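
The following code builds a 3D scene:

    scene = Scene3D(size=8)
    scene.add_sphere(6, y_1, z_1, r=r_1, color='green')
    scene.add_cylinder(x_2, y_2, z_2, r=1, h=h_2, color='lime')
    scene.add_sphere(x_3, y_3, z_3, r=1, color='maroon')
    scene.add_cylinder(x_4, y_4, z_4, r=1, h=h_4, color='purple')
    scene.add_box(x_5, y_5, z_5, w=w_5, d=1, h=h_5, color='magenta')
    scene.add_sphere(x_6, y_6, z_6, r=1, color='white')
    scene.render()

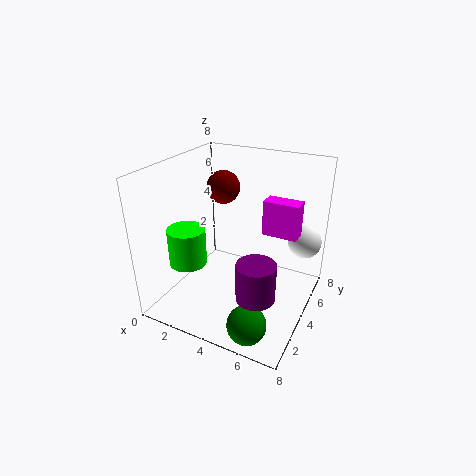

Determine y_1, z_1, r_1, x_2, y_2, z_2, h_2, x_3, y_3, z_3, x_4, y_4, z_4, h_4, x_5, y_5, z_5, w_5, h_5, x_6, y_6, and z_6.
y_1 = 1, z_1 = 1, r_1 = 1, x_2 = 2, y_2 = 2, z_2 = 3, h_2 = 2, x_3 = 2, y_3 = 6, z_3 = 6, x_4 = 6, y_4 = 2, z_4 = 2, h_4 = 2, x_5 = 5, y_5 = 5, z_5 = 4, w_5 = 2, h_5 = 2, x_6 = 7, y_6 = 7, z_6 = 3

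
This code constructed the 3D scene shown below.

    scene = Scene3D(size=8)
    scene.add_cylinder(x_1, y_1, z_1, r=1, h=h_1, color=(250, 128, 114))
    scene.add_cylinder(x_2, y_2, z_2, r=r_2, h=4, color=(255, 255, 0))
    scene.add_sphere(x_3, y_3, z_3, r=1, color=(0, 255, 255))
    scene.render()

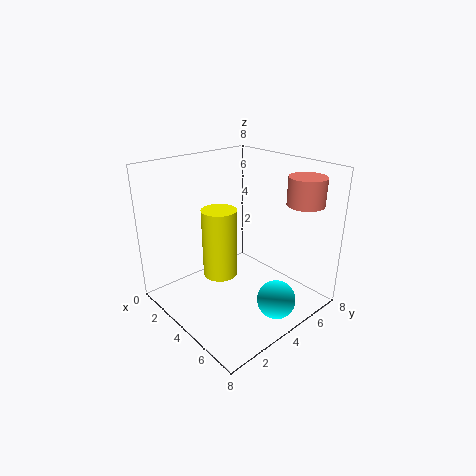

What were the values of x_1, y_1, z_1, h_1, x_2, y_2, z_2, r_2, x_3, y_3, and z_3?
x_1 = 6.5
y_1 = 6.5
z_1 = 6
h_1 = 1.5
x_2 = 3
y_2 = 3.5
z_2 = 1.5
r_2 = 1
x_3 = 7
y_3 = 4
z_3 = 1.5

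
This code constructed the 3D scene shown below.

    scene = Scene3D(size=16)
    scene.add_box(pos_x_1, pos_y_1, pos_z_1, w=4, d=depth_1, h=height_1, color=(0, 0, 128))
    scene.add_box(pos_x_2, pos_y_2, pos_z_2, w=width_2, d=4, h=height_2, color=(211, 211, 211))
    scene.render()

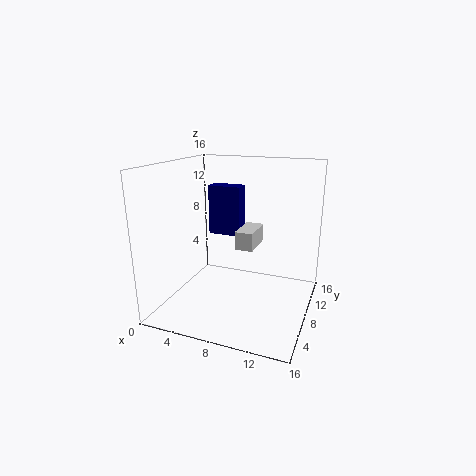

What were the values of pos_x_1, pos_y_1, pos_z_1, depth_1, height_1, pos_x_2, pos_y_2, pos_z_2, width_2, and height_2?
pos_x_1 = 3
pos_y_1 = 11
pos_z_1 = 7
depth_1 = 2
height_1 = 6
pos_x_2 = 8
pos_y_2 = 7
pos_z_2 = 7
width_2 = 2
height_2 = 2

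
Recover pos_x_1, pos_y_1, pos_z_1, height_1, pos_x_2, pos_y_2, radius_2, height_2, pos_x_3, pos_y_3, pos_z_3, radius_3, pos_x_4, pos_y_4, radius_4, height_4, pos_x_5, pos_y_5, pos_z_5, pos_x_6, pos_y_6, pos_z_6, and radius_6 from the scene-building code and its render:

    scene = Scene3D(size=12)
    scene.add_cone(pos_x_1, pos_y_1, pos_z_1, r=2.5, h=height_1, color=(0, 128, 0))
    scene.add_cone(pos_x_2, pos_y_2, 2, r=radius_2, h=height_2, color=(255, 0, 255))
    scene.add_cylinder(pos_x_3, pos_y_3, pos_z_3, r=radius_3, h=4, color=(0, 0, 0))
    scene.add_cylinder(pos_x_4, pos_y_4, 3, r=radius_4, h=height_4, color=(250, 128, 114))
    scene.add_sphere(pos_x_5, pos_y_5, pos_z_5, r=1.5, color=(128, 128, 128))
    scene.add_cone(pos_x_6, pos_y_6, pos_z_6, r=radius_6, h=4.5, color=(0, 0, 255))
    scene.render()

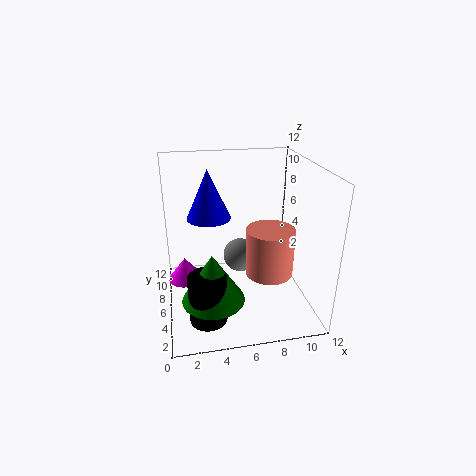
pos_x_1 = 3.5
pos_y_1 = 3.5
pos_z_1 = 2
height_1 = 4
pos_x_2 = 1.5
pos_y_2 = 7
radius_2 = 1.5
height_2 = 2
pos_x_3 = 3
pos_y_3 = 3
pos_z_3 = 0.5
radius_3 = 1.5
pos_x_4 = 8.5
pos_y_4 = 5
radius_4 = 2
height_4 = 4
pos_x_5 = 6.5
pos_y_5 = 7.5
pos_z_5 = 3.5
pos_x_6 = 4
pos_y_6 = 9.5
pos_z_6 = 6.5
radius_6 = 2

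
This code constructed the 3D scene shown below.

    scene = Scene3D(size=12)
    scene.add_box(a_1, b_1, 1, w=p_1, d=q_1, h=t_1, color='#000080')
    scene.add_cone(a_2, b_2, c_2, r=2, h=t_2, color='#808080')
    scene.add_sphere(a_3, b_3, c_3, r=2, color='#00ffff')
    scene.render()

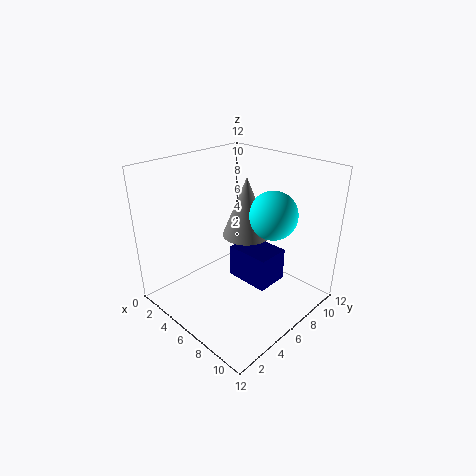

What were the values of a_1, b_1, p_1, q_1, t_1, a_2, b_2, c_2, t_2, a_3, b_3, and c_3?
a_1 = 4, b_1 = 7, p_1 = 4, q_1 = 3, t_1 = 3, a_2 = 6, b_2 = 7, c_2 = 6, t_2 = 5, a_3 = 8, b_3 = 8, c_3 = 8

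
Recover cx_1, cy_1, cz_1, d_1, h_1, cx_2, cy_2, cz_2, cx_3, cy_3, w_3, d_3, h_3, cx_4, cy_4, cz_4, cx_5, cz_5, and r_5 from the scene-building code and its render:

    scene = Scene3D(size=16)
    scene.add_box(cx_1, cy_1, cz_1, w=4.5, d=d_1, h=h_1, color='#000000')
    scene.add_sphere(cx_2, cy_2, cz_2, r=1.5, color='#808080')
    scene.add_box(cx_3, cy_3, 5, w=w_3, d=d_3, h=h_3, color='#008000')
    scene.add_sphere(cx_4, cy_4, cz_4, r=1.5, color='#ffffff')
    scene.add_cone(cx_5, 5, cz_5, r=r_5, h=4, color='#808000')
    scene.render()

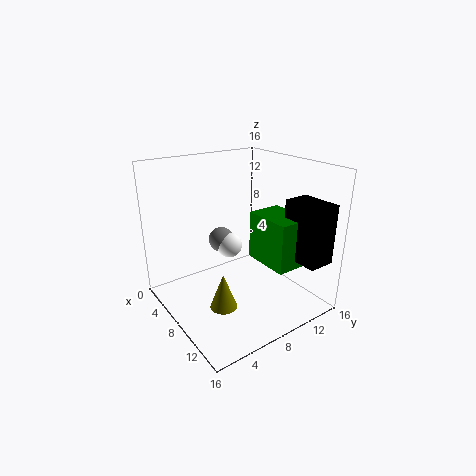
cx_1 = 11; cy_1 = 12; cz_1 = 6; d_1 = 3; h_1 = 6.5; cx_2 = 4.5; cy_2 = 8; cz_2 = 6.5; cx_3 = 7.5; cy_3 = 10; w_3 = 5.5; d_3 = 4; h_3 = 5.5; cx_4 = 5.5; cy_4 = 8.5; cz_4 = 6; cx_5 = 9.5; cz_5 = 1; r_5 = 1.5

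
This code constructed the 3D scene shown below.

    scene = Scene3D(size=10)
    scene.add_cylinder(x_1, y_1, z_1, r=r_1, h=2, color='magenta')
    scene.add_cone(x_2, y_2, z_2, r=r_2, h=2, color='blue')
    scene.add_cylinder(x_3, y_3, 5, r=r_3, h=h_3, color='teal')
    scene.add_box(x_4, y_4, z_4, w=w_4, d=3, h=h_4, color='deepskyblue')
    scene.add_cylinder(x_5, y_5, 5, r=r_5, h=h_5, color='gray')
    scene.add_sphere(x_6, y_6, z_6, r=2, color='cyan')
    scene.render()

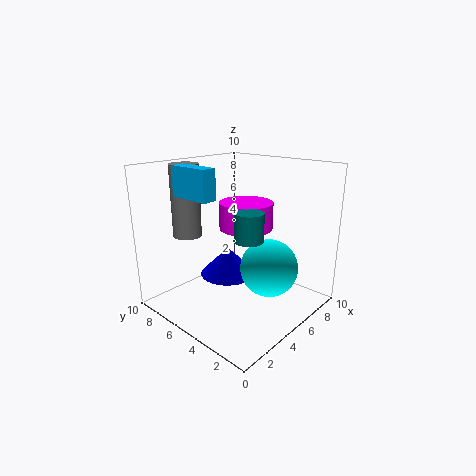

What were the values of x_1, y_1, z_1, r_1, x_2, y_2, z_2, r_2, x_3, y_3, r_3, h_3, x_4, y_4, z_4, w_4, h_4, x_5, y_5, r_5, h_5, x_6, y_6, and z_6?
x_1 = 7, y_1 = 6, z_1 = 5, r_1 = 2, x_2 = 5, y_2 = 6, z_2 = 2, r_2 = 2, x_3 = 5, y_3 = 4, r_3 = 1, h_3 = 2, x_4 = 2, y_4 = 5, z_4 = 8, w_4 = 1, h_4 = 2, x_5 = 3, y_5 = 8, r_5 = 1, h_5 = 5, x_6 = 6, y_6 = 3, z_6 = 3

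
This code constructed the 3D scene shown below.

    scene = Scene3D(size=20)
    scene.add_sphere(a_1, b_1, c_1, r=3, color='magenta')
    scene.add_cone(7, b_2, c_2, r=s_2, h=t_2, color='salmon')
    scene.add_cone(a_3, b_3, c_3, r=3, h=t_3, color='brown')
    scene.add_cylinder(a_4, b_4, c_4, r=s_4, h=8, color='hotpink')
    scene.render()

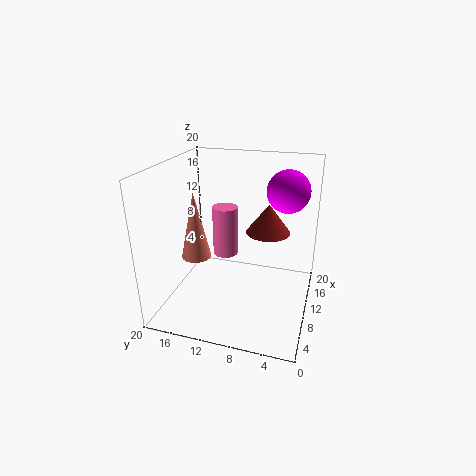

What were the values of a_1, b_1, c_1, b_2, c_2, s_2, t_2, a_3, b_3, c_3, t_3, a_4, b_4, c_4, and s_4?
a_1 = 14
b_1 = 4
c_1 = 16
b_2 = 15
c_2 = 8
s_2 = 2
t_2 = 9
a_3 = 11
b_3 = 6
c_3 = 11
t_3 = 4
a_4 = 16
b_4 = 14
c_4 = 4
s_4 = 2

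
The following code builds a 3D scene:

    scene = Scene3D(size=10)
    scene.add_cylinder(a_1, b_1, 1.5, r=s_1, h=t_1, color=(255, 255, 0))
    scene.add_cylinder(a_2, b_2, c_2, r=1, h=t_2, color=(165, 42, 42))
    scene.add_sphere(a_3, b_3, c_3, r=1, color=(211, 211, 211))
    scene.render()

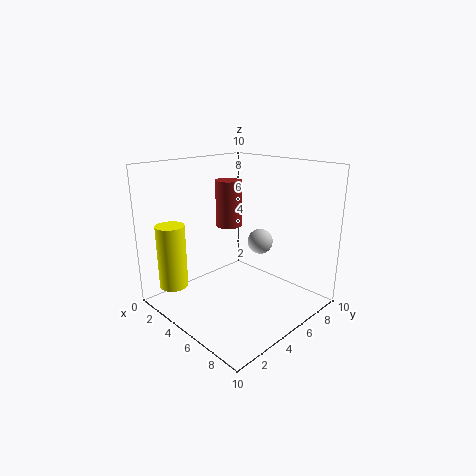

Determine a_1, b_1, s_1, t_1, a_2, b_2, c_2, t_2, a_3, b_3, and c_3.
a_1 = 2, b_1 = 1.5, s_1 = 1, t_1 = 4.5, a_2 = 2.5, b_2 = 6.5, c_2 = 5, t_2 = 3.5, a_3 = 4, b_3 = 8.5, c_3 = 3.5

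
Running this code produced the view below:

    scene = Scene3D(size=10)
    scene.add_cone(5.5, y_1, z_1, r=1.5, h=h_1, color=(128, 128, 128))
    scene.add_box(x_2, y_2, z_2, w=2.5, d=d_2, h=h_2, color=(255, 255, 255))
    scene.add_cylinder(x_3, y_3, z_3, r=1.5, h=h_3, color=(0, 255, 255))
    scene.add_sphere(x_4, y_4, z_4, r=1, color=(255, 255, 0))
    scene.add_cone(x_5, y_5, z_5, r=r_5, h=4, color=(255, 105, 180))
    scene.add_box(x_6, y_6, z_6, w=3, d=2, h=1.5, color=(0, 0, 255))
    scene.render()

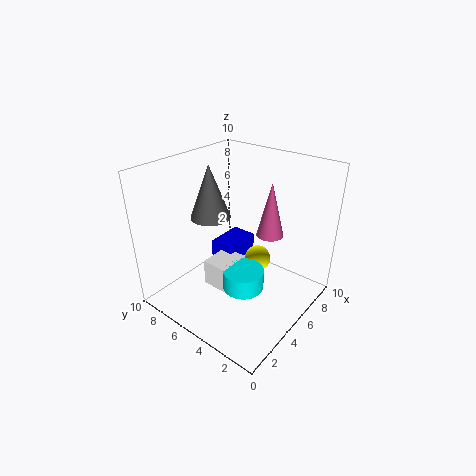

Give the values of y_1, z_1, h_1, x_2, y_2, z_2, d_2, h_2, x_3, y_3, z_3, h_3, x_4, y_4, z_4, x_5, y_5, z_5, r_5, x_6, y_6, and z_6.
y_1 = 8; z_1 = 5.5; h_1 = 4; x_2 = 4; y_2 = 5.5; z_2 = 0.5; d_2 = 2; h_2 = 2; x_3 = 5; y_3 = 4.5; z_3 = 1; h_3 = 1.5; x_4 = 7.5; y_4 = 5; z_4 = 2; x_5 = 7.5; y_5 = 4; z_5 = 4.5; r_5 = 1; x_6 = 6; y_6 = 6.5; z_6 = 1.5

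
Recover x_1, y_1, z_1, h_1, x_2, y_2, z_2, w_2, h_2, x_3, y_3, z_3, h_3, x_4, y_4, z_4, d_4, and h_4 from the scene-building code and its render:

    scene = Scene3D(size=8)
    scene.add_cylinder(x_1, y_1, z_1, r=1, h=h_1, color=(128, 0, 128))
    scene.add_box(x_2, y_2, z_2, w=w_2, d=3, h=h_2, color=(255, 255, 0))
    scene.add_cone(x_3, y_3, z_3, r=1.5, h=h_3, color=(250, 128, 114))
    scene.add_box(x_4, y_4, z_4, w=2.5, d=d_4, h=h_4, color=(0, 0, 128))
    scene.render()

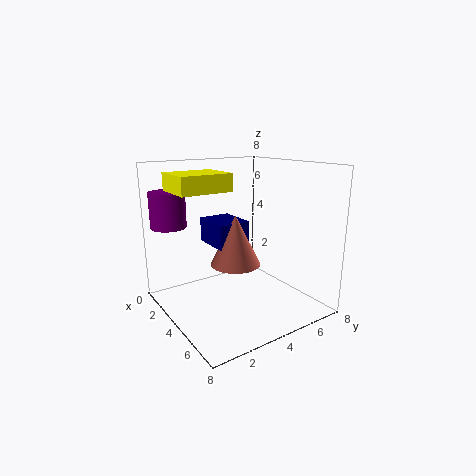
x_1 = 1.5; y_1 = 1; z_1 = 4.5; h_1 = 2; x_2 = 1; y_2 = 1; z_2 = 6.5; w_2 = 2.5; h_2 = 1; x_3 = 3; y_3 = 4.5; z_3 = 2; h_3 = 3; x_4 = 0.5; y_4 = 3.5; z_4 = 3; d_4 = 2; h_4 = 1.5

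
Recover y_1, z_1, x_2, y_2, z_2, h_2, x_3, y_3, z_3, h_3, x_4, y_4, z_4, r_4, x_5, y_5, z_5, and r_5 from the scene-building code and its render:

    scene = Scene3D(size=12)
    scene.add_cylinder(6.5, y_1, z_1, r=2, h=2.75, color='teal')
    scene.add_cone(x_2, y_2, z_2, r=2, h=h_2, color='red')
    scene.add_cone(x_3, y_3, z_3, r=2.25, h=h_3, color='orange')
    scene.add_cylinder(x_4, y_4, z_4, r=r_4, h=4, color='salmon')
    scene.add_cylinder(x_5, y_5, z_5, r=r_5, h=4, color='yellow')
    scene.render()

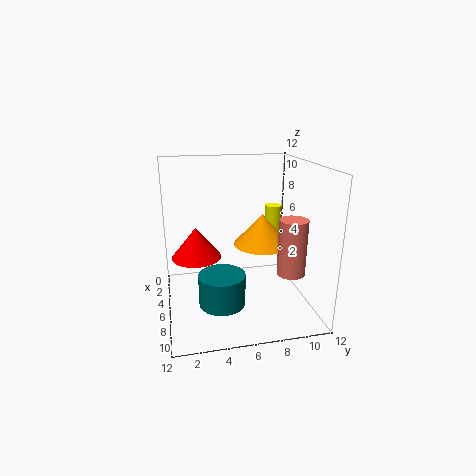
y_1 = 4.5; z_1 = 0.25; x_2 = 6.25; y_2 = 2.5; z_2 = 4.75; h_2 = 2.5; x_3 = 7; y_3 = 7.75; z_3 = 5.75; h_3 = 2.5; x_4 = 11; y_4 = 8.75; z_4 = 5; r_4 = 1; x_5 = 3.75; y_5 = 9.75; z_5 = 4; r_5 = 0.75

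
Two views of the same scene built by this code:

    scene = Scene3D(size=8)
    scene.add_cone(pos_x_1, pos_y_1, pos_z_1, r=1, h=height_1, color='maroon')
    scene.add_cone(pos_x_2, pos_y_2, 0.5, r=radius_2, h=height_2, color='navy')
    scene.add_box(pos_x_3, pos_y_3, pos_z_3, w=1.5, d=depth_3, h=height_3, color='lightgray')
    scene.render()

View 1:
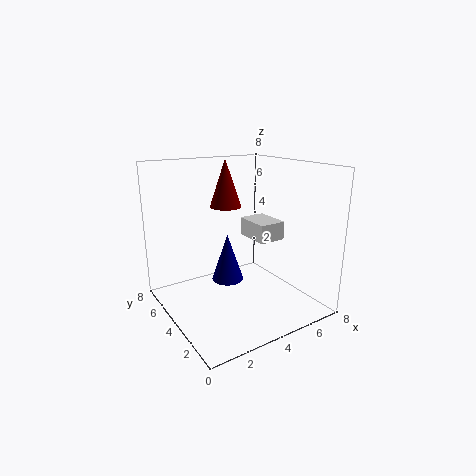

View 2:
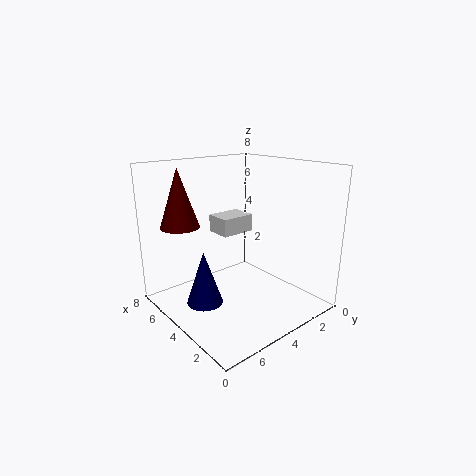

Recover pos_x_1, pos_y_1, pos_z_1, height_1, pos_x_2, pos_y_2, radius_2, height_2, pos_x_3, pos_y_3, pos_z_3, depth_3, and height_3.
pos_x_1 = 5; pos_y_1 = 7; pos_z_1 = 5; height_1 = 3; pos_x_2 = 4.5; pos_y_2 = 6; radius_2 = 1; height_2 = 3; pos_x_3 = 4.5; pos_y_3 = 2.5; pos_z_3 = 4; depth_3 = 2; height_3 = 1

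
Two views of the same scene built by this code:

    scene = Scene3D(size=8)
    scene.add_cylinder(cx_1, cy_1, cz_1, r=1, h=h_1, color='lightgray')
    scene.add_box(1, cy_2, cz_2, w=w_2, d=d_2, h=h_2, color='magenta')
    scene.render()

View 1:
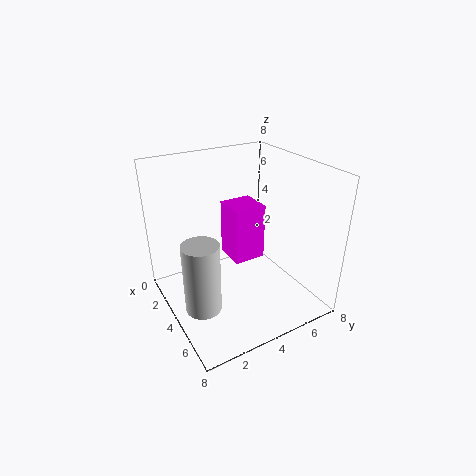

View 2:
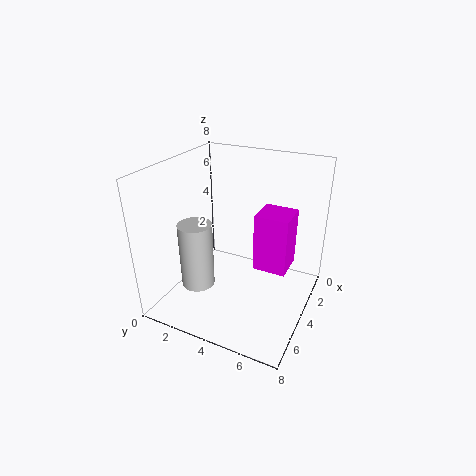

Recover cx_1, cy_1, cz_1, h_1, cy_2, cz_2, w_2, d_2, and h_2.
cx_1 = 4.5; cy_1 = 1.5; cz_1 = 0.5; h_1 = 4; cy_2 = 4.5; cz_2 = 1.5; w_2 = 2; d_2 = 2; h_2 = 3.5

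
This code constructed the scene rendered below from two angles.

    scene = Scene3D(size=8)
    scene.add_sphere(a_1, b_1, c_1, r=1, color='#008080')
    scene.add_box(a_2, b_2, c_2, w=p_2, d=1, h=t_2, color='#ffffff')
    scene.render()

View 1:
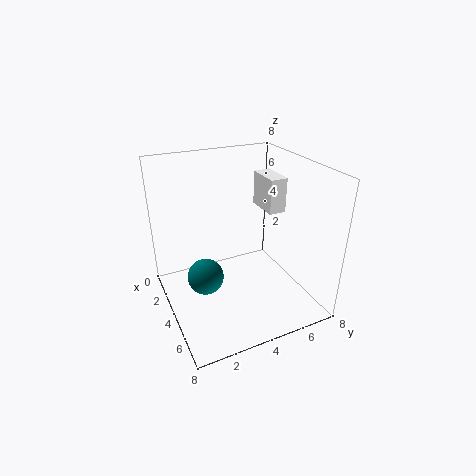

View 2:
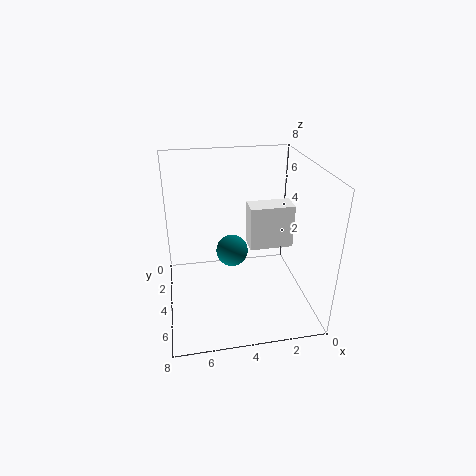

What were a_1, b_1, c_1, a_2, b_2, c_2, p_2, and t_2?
a_1 = 4
b_1 = 2
c_1 = 2
a_2 = 2
b_2 = 6
c_2 = 5
p_2 = 2
t_2 = 2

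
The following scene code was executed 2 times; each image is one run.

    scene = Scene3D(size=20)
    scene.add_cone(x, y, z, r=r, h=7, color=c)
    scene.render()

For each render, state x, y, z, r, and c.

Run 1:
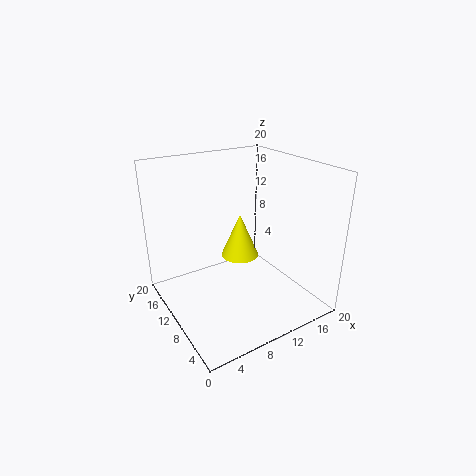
x = 13.5, y = 15, z = 4, r = 3, c = 'yellow'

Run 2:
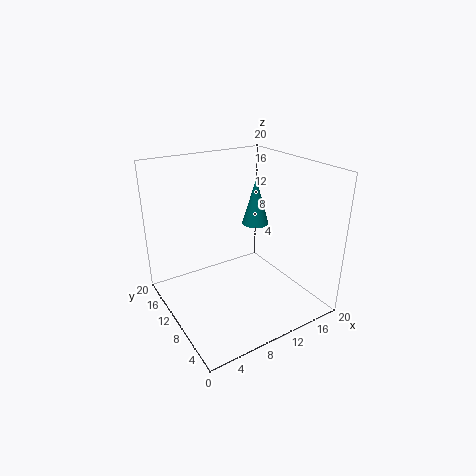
x = 15, y = 13, z = 10, r = 2, c = 'teal'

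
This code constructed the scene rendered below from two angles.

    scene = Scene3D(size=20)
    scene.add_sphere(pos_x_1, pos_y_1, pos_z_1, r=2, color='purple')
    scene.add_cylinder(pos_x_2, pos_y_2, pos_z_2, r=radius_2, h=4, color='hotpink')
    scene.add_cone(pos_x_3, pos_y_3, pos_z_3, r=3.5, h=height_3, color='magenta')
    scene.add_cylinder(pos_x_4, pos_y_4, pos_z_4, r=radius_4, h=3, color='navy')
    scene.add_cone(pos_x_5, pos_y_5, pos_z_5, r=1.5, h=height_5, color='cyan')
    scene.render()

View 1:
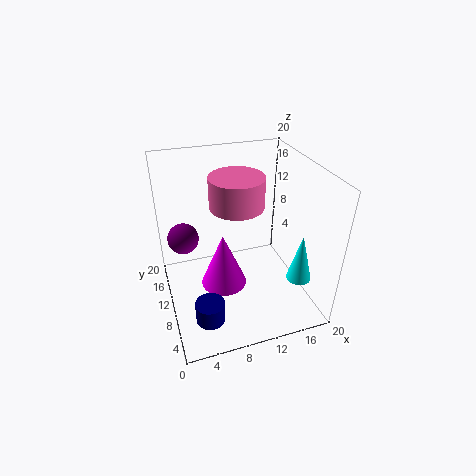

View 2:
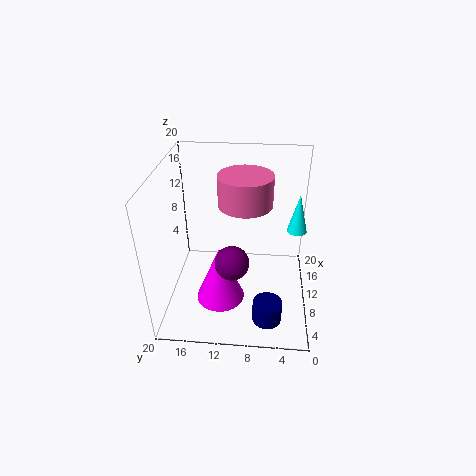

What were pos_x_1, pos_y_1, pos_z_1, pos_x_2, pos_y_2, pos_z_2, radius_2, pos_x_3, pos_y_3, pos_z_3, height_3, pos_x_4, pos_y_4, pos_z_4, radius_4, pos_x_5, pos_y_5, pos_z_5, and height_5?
pos_x_1 = 2.5
pos_y_1 = 10
pos_z_1 = 11.5
pos_x_2 = 9.5
pos_y_2 = 9
pos_z_2 = 15.5
radius_2 = 3.5
pos_x_3 = 8.5
pos_y_3 = 12.5
pos_z_3 = 0.5
height_3 = 8.5
pos_x_4 = 4.5
pos_y_4 = 5.5
pos_z_4 = 0.5
radius_4 = 2
pos_x_5 = 15
pos_y_5 = 1.5
pos_z_5 = 8.5
height_5 = 6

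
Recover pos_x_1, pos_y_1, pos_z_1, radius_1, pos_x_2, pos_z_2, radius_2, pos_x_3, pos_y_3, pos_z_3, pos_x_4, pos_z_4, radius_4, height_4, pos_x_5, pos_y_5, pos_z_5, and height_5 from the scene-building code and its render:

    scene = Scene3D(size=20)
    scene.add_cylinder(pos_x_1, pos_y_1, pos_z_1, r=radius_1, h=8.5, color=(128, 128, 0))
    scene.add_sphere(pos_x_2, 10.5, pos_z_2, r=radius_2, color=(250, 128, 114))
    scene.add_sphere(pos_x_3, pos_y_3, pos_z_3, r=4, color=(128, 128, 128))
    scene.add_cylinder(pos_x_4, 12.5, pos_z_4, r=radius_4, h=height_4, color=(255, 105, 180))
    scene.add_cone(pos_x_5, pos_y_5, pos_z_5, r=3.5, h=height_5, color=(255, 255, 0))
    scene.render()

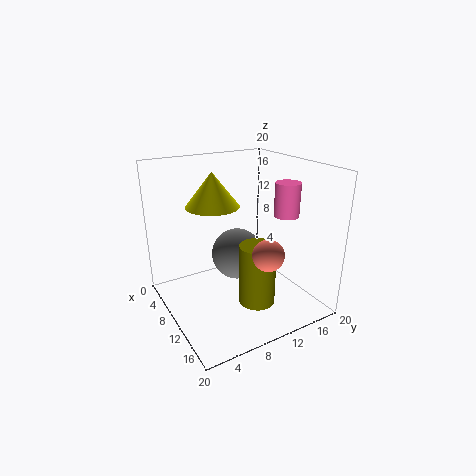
pos_x_1 = 13.5; pos_y_1 = 11; pos_z_1 = 1.5; radius_1 = 2.5; pos_x_2 = 16.5; pos_z_2 = 10; radius_2 = 2; pos_x_3 = 5.5; pos_y_3 = 12.5; pos_z_3 = 5; pos_x_4 = 17; pos_z_4 = 15; radius_4 = 1.5; height_4 = 4; pos_x_5 = 9.5; pos_y_5 = 6.5; pos_z_5 = 15; height_5 = 4.5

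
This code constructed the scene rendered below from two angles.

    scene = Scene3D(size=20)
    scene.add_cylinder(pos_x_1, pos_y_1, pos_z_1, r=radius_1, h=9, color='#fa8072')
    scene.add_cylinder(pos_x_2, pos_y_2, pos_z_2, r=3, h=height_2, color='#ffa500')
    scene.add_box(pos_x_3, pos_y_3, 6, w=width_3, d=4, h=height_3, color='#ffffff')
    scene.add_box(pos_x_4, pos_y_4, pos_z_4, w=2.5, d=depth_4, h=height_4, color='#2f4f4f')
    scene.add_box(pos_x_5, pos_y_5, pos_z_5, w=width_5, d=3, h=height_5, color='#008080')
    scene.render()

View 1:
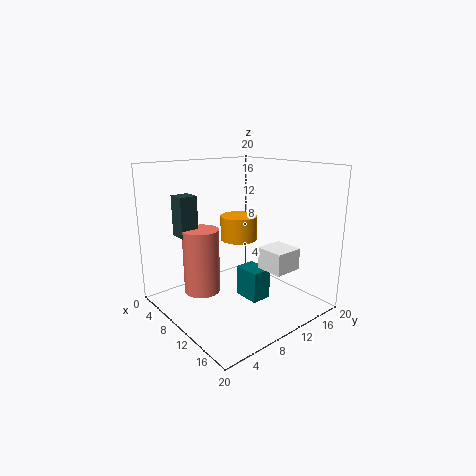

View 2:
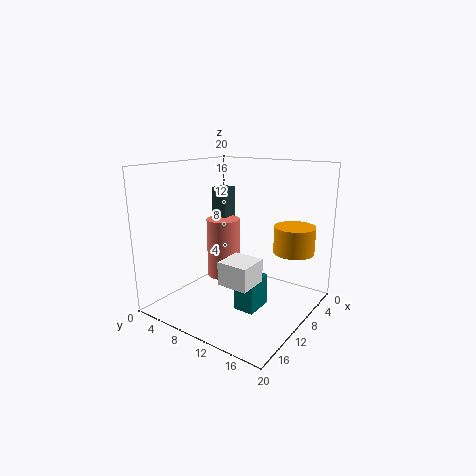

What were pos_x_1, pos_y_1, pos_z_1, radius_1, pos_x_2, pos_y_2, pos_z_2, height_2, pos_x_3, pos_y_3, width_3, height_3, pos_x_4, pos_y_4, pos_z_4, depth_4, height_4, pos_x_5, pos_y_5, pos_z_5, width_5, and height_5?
pos_x_1 = 7.5
pos_y_1 = 5.5
pos_z_1 = 2.5
radius_1 = 2.5
pos_x_2 = 3.5
pos_y_2 = 15.5
pos_z_2 = 7
height_2 = 4
pos_x_3 = 12.5
pos_y_3 = 11.5
width_3 = 4
height_3 = 3
pos_x_4 = 4.5
pos_y_4 = 3
pos_z_4 = 10.5
depth_4 = 2.5
height_4 = 5.5
pos_x_5 = 8.5
pos_y_5 = 11
pos_z_5 = 0.5
width_5 = 4
height_5 = 4.5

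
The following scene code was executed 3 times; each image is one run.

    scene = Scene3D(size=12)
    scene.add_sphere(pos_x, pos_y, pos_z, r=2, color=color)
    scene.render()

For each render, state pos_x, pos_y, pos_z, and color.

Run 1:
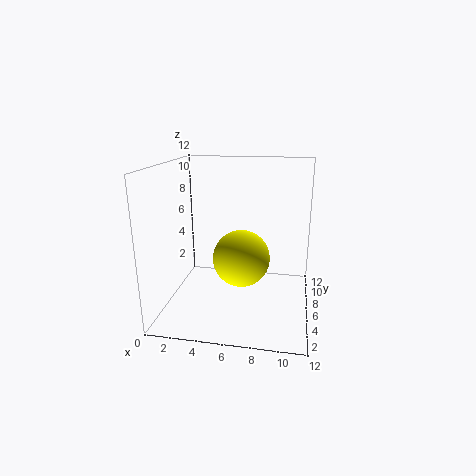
pos_x = 7, pos_y = 2, pos_z = 6, color = 'yellow'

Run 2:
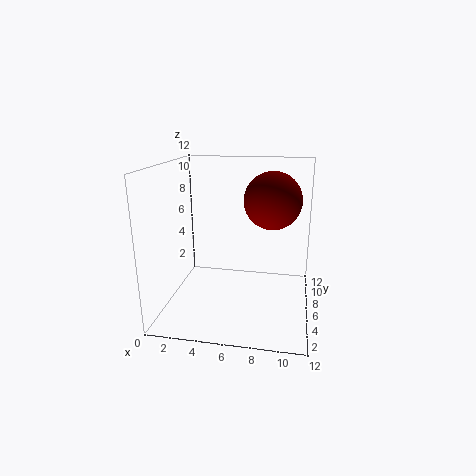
pos_x = 9, pos_y = 3, pos_z = 10, color = 'maroon'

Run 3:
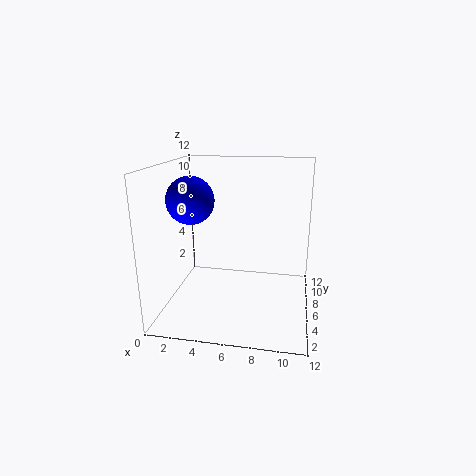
pos_x = 2, pos_y = 6, pos_z = 9, color = 'blue'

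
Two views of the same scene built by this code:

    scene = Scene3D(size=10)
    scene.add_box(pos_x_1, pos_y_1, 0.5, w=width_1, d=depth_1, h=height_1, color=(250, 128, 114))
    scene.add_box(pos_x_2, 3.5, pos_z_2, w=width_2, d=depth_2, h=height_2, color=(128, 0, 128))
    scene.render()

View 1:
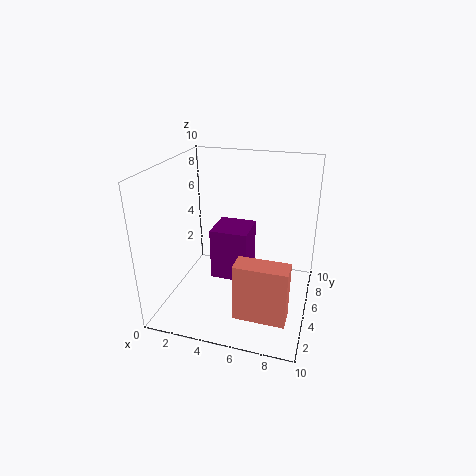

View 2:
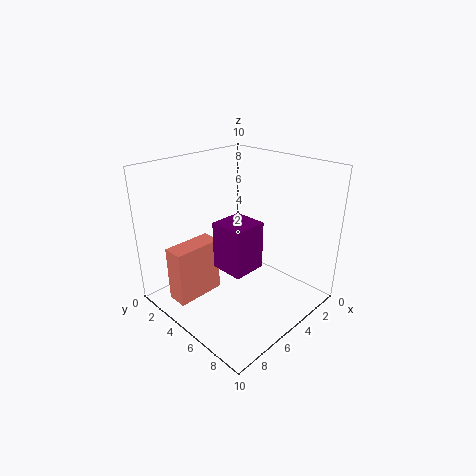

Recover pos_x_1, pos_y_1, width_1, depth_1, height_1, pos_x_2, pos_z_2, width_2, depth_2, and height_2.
pos_x_1 = 5.5; pos_y_1 = 2; width_1 = 3.5; depth_1 = 1.5; height_1 = 4; pos_x_2 = 3.5; pos_z_2 = 2.5; width_2 = 2.5; depth_2 = 2.5; height_2 = 3.5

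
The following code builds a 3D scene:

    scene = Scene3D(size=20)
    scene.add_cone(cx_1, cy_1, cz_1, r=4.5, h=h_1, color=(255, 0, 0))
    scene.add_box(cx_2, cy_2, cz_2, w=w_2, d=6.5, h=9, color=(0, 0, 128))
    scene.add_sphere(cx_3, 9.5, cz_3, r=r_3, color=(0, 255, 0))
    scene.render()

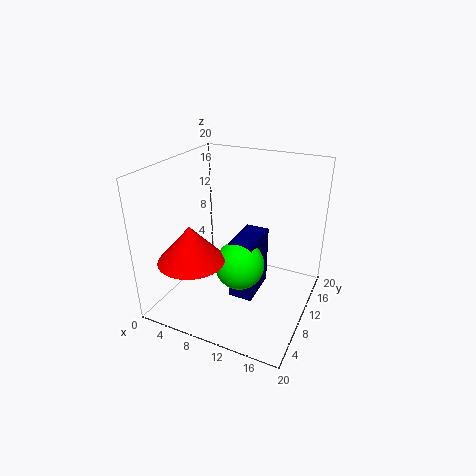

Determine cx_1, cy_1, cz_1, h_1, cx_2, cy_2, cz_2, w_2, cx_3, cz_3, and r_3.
cx_1 = 5.5
cy_1 = 5
cz_1 = 8
h_1 = 5
cx_2 = 9
cy_2 = 9
cz_2 = 0.5
w_2 = 3.5
cx_3 = 10.5
cz_3 = 6
r_3 = 3.5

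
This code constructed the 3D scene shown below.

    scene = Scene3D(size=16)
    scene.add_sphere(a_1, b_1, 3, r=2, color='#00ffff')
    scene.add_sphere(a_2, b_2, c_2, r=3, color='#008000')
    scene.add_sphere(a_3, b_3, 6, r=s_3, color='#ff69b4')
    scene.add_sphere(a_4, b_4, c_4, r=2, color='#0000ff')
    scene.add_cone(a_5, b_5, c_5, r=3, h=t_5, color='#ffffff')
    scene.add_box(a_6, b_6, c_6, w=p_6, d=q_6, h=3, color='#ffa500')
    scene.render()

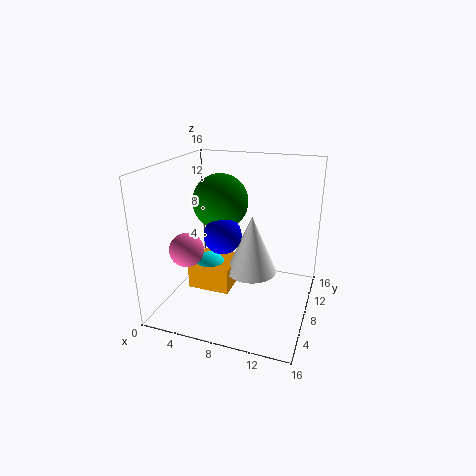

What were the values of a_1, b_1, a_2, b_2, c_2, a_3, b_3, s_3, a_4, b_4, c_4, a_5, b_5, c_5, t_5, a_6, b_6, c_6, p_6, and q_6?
a_1 = 4; b_1 = 9; a_2 = 6; b_2 = 8; c_2 = 12; a_3 = 2; b_3 = 7; s_3 = 2; a_4 = 7; b_4 = 6; c_4 = 9; a_5 = 9; b_5 = 10; c_5 = 3; t_5 = 7; a_6 = 2; b_6 = 7; c_6 = 1; p_6 = 5; q_6 = 5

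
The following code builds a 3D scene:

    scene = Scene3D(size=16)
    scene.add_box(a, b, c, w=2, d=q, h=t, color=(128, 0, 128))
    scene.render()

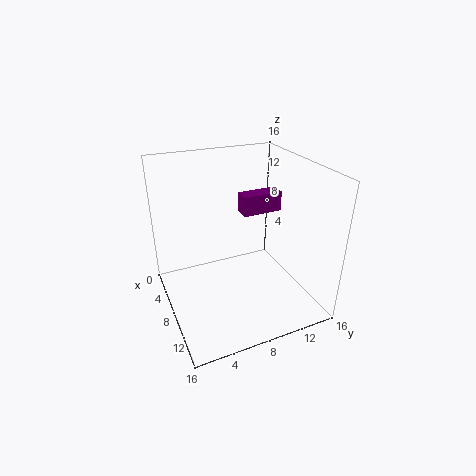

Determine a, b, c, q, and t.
a = 2.5; b = 10.5; c = 8.5; q = 5; t = 2.5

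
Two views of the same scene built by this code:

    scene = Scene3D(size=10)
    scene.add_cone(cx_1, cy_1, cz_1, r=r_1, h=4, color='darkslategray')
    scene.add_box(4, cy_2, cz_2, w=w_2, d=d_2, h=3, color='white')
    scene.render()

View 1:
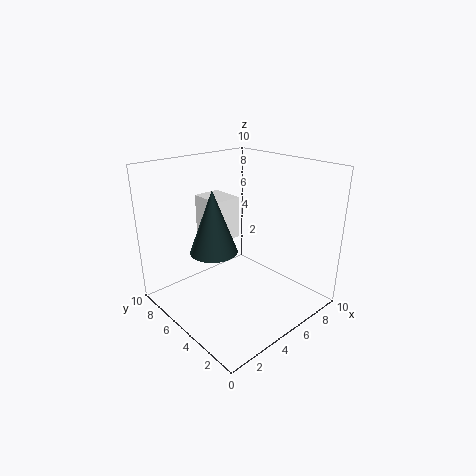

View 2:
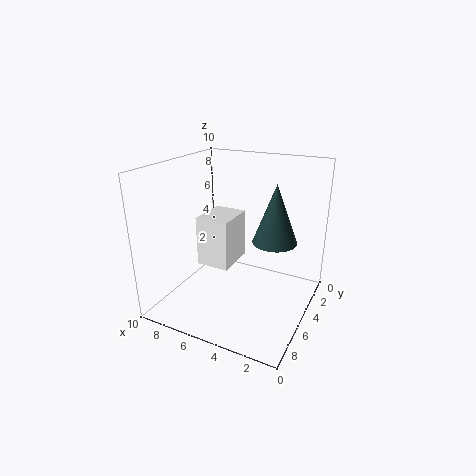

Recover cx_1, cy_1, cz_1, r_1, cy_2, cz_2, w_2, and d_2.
cx_1 = 2.5
cy_1 = 4.5
cz_1 = 5
r_1 = 1.5
cy_2 = 6
cz_2 = 4.5
w_2 = 2
d_2 = 2.5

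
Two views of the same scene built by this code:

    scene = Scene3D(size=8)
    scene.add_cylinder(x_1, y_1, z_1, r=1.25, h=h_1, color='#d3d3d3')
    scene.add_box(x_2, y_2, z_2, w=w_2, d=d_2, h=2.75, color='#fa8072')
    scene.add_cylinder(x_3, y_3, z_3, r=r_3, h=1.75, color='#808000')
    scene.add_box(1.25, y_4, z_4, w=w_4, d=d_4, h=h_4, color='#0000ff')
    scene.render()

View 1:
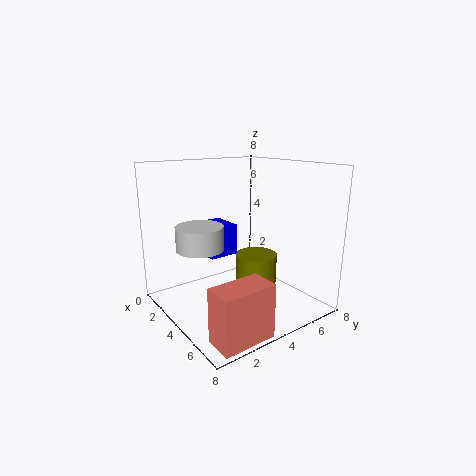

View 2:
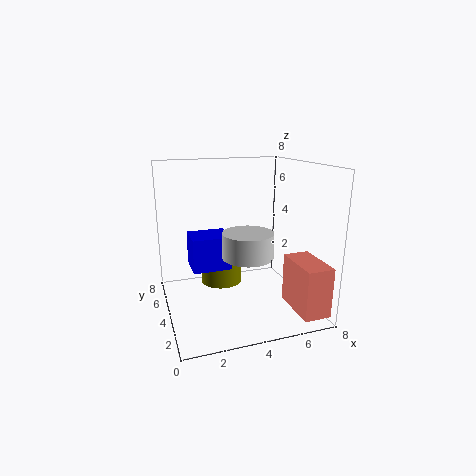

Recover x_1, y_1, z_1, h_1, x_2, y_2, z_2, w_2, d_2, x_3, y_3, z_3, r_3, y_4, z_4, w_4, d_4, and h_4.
x_1 = 3.75
y_1 = 1.75
z_1 = 3.75
h_1 = 1.25
x_2 = 6.5
y_2 = 0.5
z_2 = 0.25
w_2 = 1.5
d_2 = 2.75
x_3 = 3.5
y_3 = 5.75
z_3 = 0.75
r_3 = 1.25
y_4 = 2.75
z_4 = 2.75
w_4 = 2
d_4 = 1.75
h_4 = 1.75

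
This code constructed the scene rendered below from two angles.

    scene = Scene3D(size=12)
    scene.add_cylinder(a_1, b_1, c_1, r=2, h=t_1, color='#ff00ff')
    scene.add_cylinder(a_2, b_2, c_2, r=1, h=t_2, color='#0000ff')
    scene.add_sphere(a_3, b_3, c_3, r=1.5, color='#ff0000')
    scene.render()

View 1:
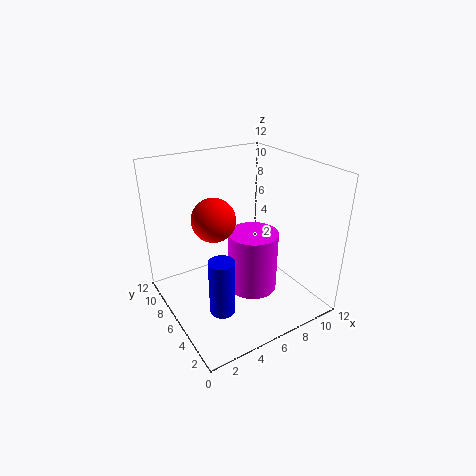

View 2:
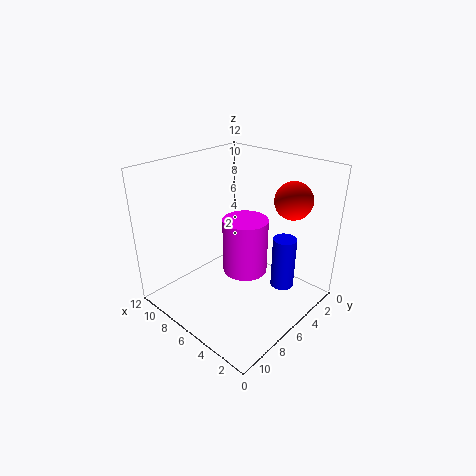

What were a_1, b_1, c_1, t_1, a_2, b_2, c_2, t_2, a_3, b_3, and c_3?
a_1 = 6.5; b_1 = 4.5; c_1 = 2; t_1 = 5; a_2 = 3; b_2 = 3.5; c_2 = 1.5; t_2 = 4.5; a_3 = 2.5; b_3 = 3.5; c_3 = 9.5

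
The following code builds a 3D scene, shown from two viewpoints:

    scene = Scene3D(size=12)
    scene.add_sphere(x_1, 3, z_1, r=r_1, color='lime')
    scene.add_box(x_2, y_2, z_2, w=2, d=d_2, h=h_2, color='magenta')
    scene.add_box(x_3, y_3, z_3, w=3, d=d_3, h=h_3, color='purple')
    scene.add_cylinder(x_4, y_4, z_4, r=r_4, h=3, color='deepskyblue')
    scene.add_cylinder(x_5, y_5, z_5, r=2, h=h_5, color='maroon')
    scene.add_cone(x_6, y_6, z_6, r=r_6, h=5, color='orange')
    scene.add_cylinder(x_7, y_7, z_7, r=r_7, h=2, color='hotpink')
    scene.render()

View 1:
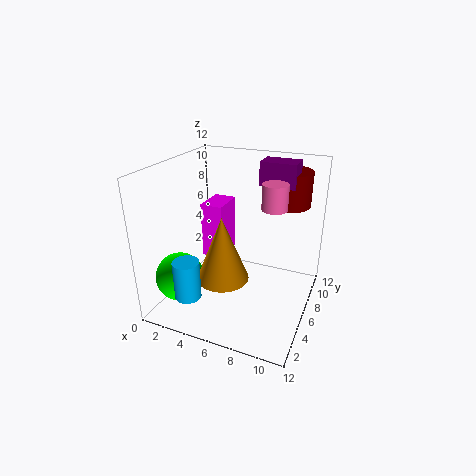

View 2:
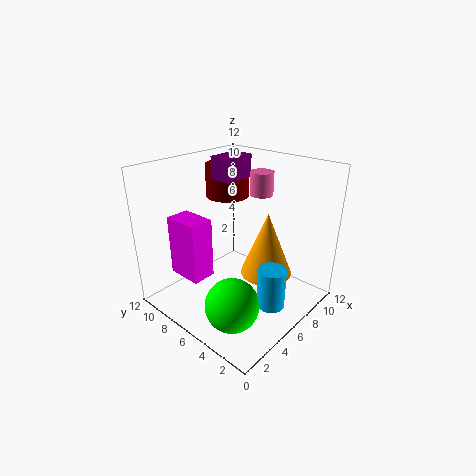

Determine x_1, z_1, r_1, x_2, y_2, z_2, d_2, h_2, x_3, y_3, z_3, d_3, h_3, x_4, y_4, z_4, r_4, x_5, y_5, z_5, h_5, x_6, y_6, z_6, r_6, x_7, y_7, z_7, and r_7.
x_1 = 2
z_1 = 3
r_1 = 2
x_2 = 2
y_2 = 7
z_2 = 3
d_2 = 3
h_2 = 5
x_3 = 7
y_3 = 8
z_3 = 10
d_3 = 2
h_3 = 2
x_4 = 4
y_4 = 1
z_4 = 3
r_4 = 1
x_5 = 9
y_5 = 10
z_5 = 8
h_5 = 3
x_6 = 6
y_6 = 3
z_6 = 4
r_6 = 2
x_7 = 9
y_7 = 6
z_7 = 9
r_7 = 1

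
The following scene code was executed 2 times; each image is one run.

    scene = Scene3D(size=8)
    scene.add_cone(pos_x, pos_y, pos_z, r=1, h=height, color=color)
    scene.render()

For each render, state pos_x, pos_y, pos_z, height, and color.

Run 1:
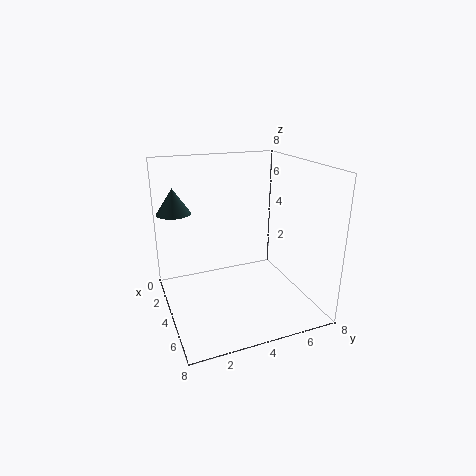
pos_x = 1.5, pos_y = 1, pos_z = 5, height = 1.5, color = 'darkslategray'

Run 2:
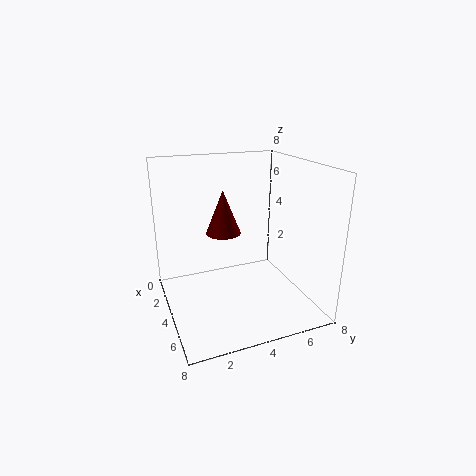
pos_x = 3, pos_y = 3.5, pos_z = 4, height = 2.5, color = 'maroon'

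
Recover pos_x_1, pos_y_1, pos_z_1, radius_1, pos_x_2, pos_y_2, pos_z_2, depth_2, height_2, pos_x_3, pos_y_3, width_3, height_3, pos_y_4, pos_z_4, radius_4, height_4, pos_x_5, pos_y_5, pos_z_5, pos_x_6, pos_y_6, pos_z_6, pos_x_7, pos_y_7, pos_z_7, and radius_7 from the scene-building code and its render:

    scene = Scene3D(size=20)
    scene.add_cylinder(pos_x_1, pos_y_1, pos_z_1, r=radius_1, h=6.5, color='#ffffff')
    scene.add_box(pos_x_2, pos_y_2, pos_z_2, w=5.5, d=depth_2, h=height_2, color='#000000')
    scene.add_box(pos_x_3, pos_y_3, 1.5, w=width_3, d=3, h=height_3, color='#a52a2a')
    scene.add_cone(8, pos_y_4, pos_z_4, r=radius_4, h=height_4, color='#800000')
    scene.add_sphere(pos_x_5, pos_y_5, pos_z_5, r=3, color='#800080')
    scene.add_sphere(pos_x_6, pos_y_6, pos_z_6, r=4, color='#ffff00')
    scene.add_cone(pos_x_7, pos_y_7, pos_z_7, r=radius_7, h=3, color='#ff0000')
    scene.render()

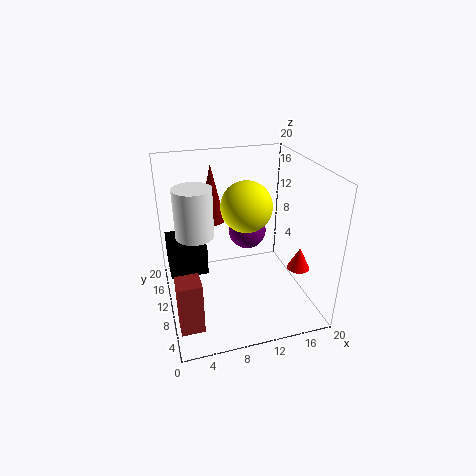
pos_x_1 = 4; pos_y_1 = 9.5; pos_z_1 = 11.5; radius_1 = 2.5; pos_x_2 = 0.5; pos_y_2 = 12; pos_z_2 = 3.5; depth_2 = 6.5; height_2 = 4.5; pos_x_3 = 0.5; pos_y_3 = 2.5; width_3 = 3; height_3 = 7; pos_y_4 = 17.5; pos_z_4 = 9.5; radius_4 = 2; height_4 = 9; pos_x_5 = 13.5; pos_y_5 = 16.5; pos_z_5 = 7.5; pos_x_6 = 13; pos_y_6 = 15.5; pos_z_6 = 12; pos_x_7 = 17; pos_y_7 = 5; pos_z_7 = 7; radius_7 = 1.5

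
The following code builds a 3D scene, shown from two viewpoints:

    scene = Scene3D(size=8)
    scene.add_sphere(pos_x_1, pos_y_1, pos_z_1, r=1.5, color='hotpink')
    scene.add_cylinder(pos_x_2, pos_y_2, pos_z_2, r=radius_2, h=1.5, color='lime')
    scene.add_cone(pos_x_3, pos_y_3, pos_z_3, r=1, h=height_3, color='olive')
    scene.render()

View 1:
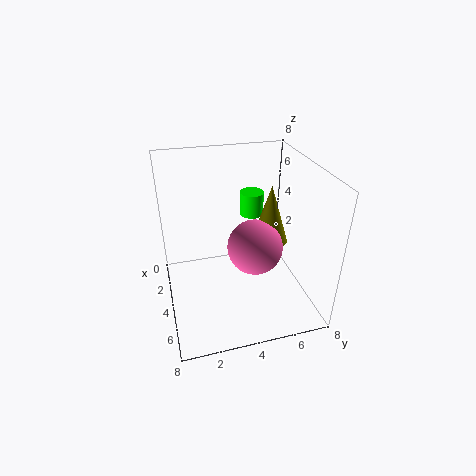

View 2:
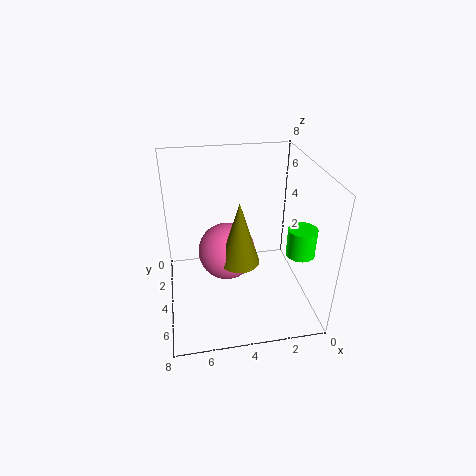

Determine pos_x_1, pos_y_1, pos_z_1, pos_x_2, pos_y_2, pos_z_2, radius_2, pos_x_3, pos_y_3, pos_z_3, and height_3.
pos_x_1 = 4.75, pos_y_1 = 4.75, pos_z_1 = 3.75, pos_x_2 = 1, pos_y_2 = 5.75, pos_z_2 = 3.75, radius_2 = 0.75, pos_x_3 = 4.25, pos_y_3 = 5.75, pos_z_3 = 3.75, height_3 = 3.25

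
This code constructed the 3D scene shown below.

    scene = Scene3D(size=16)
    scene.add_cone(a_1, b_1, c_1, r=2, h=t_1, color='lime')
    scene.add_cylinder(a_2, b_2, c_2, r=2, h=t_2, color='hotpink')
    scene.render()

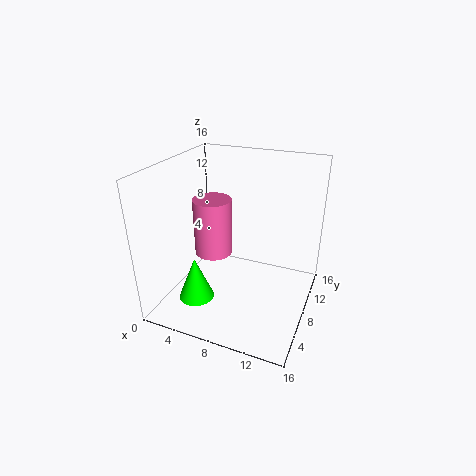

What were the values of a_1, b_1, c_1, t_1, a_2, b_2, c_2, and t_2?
a_1 = 4, b_1 = 5, c_1 = 1, t_1 = 5, a_2 = 6, b_2 = 6, c_2 = 7, t_2 = 6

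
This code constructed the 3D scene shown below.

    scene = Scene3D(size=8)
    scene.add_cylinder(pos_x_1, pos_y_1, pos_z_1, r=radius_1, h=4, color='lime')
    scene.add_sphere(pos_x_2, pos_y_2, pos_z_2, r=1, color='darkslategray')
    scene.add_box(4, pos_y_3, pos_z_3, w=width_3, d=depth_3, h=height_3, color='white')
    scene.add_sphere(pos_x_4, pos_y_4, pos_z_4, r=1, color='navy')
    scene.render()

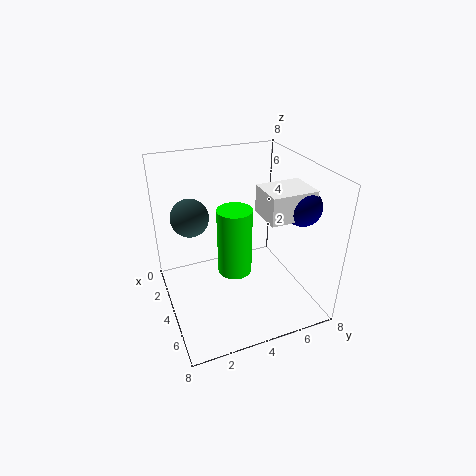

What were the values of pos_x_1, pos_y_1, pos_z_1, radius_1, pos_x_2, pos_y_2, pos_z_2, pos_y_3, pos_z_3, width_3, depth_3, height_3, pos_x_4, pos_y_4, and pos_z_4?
pos_x_1 = 3.5, pos_y_1 = 4, pos_z_1 = 1.5, radius_1 = 1, pos_x_2 = 3.5, pos_y_2 = 1.5, pos_z_2 = 5.5, pos_y_3 = 5, pos_z_3 = 5.5, width_3 = 2, depth_3 = 2.5, height_3 = 1.5, pos_x_4 = 5.5, pos_y_4 = 7, pos_z_4 = 6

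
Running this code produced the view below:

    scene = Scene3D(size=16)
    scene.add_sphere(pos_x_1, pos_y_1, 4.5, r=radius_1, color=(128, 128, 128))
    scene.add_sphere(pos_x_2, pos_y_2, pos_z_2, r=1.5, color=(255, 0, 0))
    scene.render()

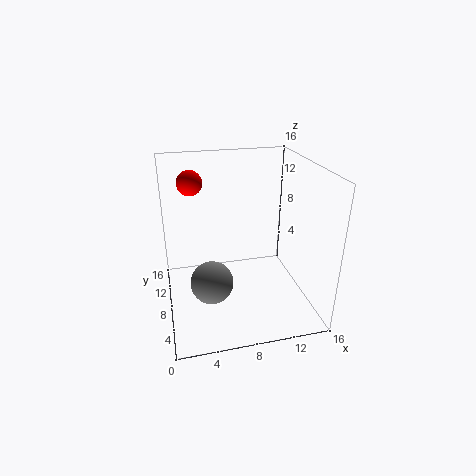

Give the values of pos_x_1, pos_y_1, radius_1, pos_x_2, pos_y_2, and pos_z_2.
pos_x_1 = 4.5; pos_y_1 = 5.25; radius_1 = 2.25; pos_x_2 = 3.5; pos_y_2 = 13.25; pos_z_2 = 13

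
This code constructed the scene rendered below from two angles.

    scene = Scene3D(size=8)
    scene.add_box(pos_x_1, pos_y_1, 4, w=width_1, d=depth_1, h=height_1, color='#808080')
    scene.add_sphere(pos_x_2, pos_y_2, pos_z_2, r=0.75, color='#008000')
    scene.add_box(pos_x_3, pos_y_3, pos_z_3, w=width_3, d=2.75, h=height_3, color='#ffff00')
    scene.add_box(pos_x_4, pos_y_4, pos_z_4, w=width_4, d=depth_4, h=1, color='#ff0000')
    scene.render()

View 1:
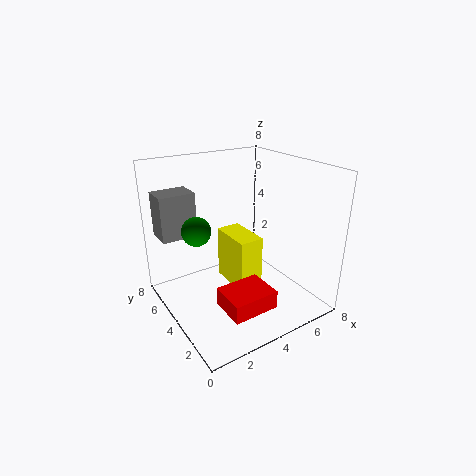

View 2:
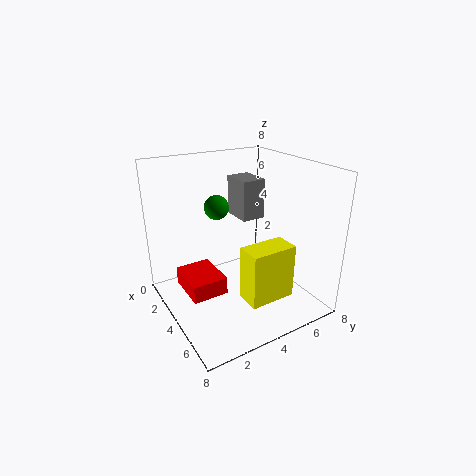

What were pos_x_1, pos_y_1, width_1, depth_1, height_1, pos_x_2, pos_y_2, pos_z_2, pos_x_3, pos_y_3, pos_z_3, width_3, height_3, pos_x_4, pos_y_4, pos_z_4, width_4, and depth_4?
pos_x_1 = 0.25
pos_y_1 = 5.5
width_1 = 2
depth_1 = 1.5
height_1 = 2.5
pos_x_2 = 1.5
pos_y_2 = 4
pos_z_2 = 5
pos_x_3 = 4.25
pos_y_3 = 4
pos_z_3 = 0.25
width_3 = 1.5
height_3 = 3.25
pos_x_4 = 2
pos_y_4 = 1
pos_z_4 = 1
width_4 = 2.5
depth_4 = 2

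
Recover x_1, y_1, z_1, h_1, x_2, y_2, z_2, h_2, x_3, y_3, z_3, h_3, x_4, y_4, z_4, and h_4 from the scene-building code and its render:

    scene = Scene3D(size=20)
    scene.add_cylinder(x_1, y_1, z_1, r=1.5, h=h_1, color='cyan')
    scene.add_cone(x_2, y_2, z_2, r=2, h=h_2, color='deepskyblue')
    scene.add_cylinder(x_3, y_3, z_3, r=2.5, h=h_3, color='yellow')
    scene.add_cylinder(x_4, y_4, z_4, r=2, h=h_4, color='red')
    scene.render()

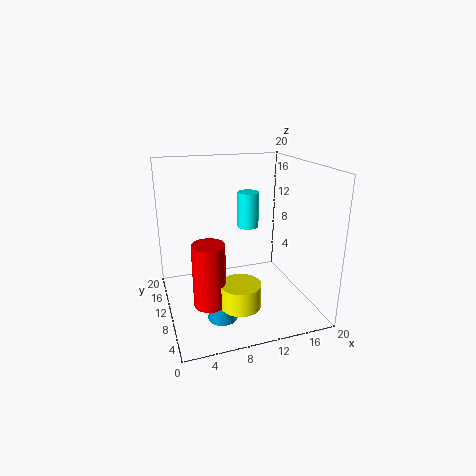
x_1 = 12; y_1 = 11.5; z_1 = 11; h_1 = 5; x_2 = 6.5; y_2 = 6; z_2 = 0.5; h_2 = 6.5; x_3 = 8; y_3 = 3; z_3 = 4; h_3 = 3; x_4 = 4.5; y_4 = 4.5; z_4 = 4; h_4 = 8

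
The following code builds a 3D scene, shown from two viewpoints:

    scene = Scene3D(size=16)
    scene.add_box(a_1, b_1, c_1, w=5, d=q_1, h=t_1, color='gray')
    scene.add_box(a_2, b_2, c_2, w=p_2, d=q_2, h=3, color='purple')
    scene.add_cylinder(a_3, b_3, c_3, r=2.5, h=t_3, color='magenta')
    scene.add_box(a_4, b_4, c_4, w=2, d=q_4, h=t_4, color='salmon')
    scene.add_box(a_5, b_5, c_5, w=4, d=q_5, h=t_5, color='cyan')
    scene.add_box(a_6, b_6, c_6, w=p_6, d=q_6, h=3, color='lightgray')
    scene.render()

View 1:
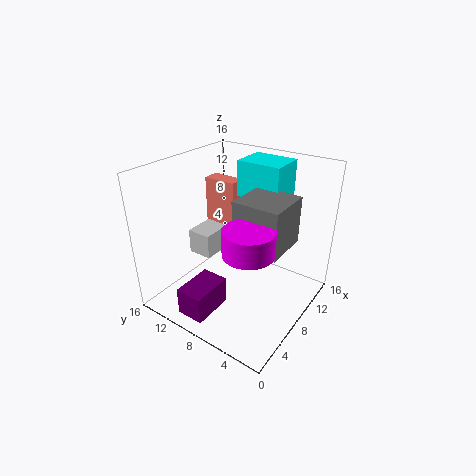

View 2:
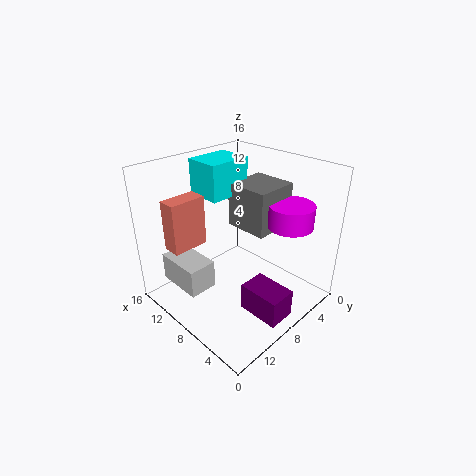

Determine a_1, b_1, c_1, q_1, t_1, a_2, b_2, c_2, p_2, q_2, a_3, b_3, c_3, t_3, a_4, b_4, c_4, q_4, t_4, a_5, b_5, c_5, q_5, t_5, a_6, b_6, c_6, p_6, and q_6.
a_1 = 5.5
b_1 = 2
c_1 = 8.5
q_1 = 5
t_1 = 5
a_2 = 0.5
b_2 = 7.5
c_2 = 1.5
p_2 = 4.5
q_2 = 3
a_3 = 4
b_3 = 4
c_3 = 9.5
t_3 = 2.5
a_4 = 10.5
b_4 = 10.5
c_4 = 7.5
q_4 = 4
t_4 = 5.5
a_5 = 10
b_5 = 4.5
c_5 = 12
q_5 = 5
t_5 = 4
a_6 = 7.5
b_6 = 12
c_6 = 4
p_6 = 5
q_6 = 3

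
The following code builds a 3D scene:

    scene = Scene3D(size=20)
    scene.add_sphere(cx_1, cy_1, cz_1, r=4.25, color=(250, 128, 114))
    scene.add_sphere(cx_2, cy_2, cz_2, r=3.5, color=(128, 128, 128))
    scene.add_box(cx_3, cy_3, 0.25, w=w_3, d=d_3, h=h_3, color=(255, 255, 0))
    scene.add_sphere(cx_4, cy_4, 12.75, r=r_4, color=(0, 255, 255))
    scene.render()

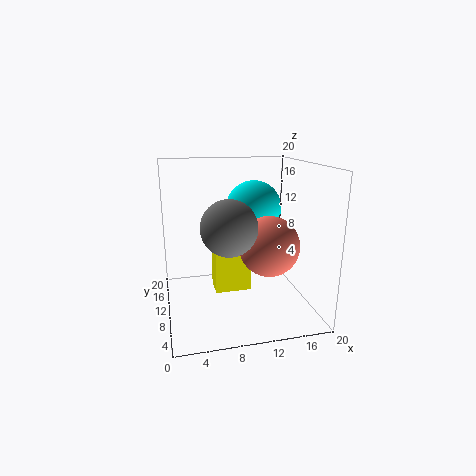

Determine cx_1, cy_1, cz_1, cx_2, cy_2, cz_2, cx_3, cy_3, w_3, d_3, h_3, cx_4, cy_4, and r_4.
cx_1 = 14.25; cy_1 = 9; cz_1 = 8.75; cx_2 = 7.75; cy_2 = 5.25; cz_2 = 13; cx_3 = 7.25; cy_3 = 12.75; w_3 = 5.5; d_3 = 3.75; h_3 = 8; cx_4 = 13.75; cy_4 = 15.25; r_4 = 4.25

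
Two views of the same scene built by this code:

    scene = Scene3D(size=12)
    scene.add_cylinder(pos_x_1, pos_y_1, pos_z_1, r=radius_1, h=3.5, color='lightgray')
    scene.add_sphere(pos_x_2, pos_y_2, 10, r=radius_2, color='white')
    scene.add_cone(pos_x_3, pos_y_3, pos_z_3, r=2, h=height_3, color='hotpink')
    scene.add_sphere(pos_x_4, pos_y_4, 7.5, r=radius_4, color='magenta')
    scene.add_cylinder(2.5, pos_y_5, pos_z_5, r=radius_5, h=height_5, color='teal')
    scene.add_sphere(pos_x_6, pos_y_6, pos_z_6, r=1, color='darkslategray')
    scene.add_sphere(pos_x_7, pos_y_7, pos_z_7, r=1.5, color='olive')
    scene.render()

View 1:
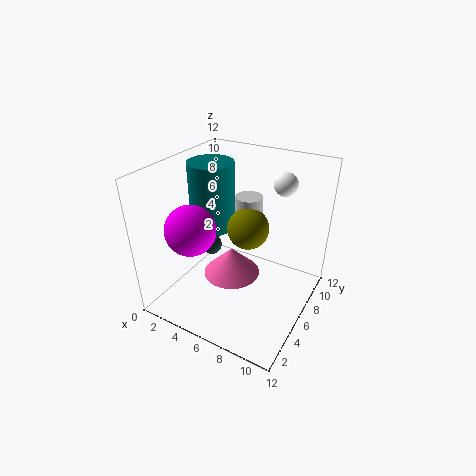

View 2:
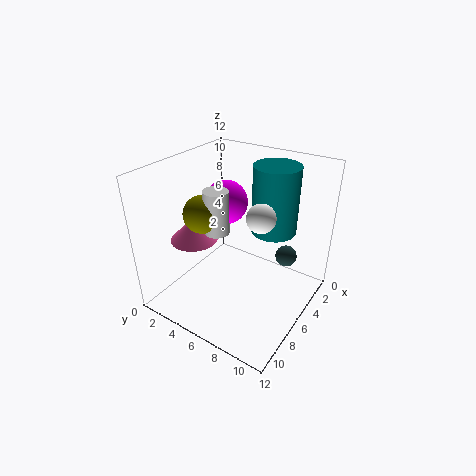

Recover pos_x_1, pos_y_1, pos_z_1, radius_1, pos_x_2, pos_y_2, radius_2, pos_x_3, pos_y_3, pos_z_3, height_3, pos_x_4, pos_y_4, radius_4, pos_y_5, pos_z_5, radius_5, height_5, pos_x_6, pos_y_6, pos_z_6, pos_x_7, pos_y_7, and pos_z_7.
pos_x_1 = 7.5, pos_y_1 = 5, pos_z_1 = 7, radius_1 = 1, pos_x_2 = 8.5, pos_y_2 = 9.5, radius_2 = 1, pos_x_3 = 7.5, pos_y_3 = 2.5, pos_z_3 = 5.5, height_3 = 2, pos_x_4 = 3.5, pos_y_4 = 3, radius_4 = 2, pos_y_5 = 7.5, pos_z_5 = 5.5, radius_5 = 2, height_5 = 6, pos_x_6 = 1.5, pos_y_6 = 8.5, pos_z_6 = 2.5, pos_x_7 = 8, pos_y_7 = 4, pos_z_7 = 8.5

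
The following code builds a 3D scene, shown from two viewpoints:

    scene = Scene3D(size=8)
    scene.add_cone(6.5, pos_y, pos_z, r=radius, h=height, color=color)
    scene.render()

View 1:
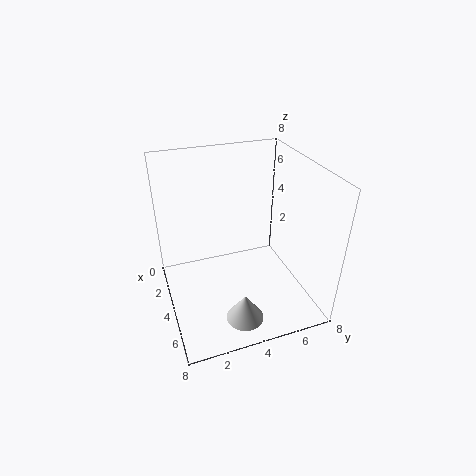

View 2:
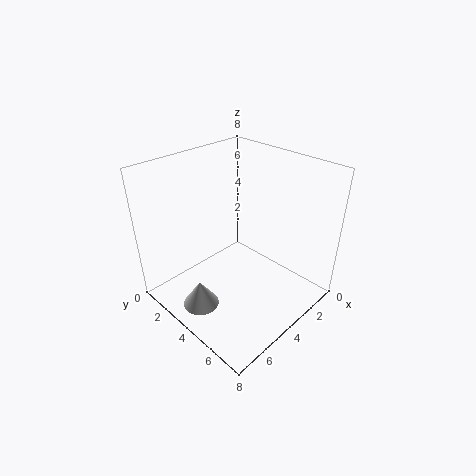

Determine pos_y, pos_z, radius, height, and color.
pos_y = 3.5; pos_z = 0.5; radius = 1; height = 1.5; color = 'lightgray'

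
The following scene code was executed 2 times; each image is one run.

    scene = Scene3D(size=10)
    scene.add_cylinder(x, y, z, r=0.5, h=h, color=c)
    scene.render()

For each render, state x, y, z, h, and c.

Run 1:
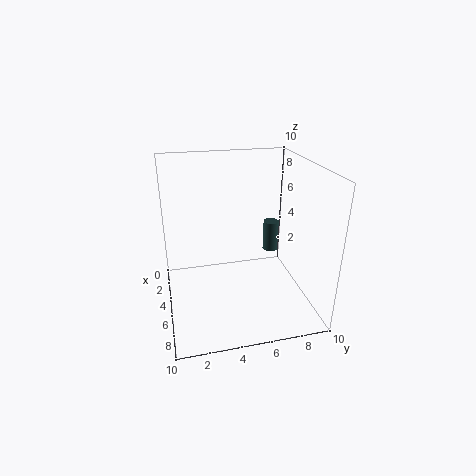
x = 6, y = 7, z = 4.5, h = 2, c = 'darkslategray'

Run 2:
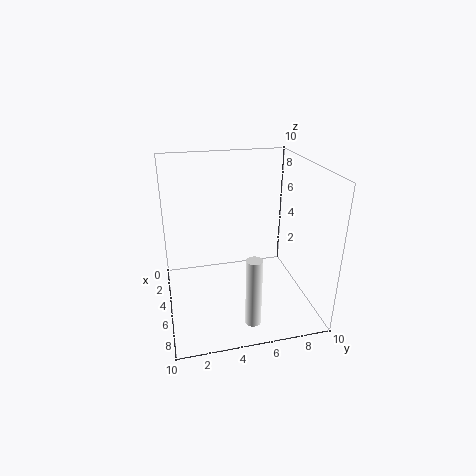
x = 9, y = 5, z = 1, h = 4.5, c = 'white'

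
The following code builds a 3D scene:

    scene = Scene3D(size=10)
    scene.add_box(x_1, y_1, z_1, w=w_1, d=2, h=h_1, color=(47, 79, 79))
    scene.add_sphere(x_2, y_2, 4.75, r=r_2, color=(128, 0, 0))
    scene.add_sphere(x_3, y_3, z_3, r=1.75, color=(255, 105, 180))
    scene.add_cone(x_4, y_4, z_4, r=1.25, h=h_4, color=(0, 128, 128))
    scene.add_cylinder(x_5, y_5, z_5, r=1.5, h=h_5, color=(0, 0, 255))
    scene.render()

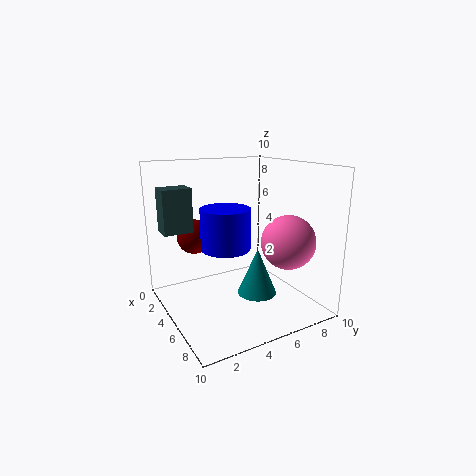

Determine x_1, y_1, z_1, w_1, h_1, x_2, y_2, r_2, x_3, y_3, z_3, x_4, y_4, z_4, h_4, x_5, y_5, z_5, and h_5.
x_1 = 2.25, y_1 = 0.25, z_1 = 5.5, w_1 = 1.5, h_1 = 3, x_2 = 2.5, y_2 = 2.75, r_2 = 1.25, x_3 = 8, y_3 = 7, z_3 = 5.25, x_4 = 7.5, y_4 = 5, z_4 = 2, h_4 = 3, x_5 = 7, y_5 = 3, z_5 = 5.25, h_5 = 2.5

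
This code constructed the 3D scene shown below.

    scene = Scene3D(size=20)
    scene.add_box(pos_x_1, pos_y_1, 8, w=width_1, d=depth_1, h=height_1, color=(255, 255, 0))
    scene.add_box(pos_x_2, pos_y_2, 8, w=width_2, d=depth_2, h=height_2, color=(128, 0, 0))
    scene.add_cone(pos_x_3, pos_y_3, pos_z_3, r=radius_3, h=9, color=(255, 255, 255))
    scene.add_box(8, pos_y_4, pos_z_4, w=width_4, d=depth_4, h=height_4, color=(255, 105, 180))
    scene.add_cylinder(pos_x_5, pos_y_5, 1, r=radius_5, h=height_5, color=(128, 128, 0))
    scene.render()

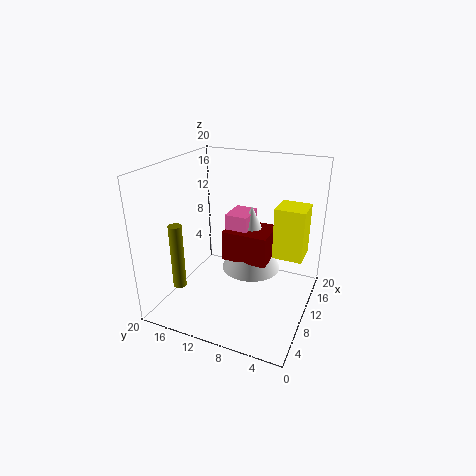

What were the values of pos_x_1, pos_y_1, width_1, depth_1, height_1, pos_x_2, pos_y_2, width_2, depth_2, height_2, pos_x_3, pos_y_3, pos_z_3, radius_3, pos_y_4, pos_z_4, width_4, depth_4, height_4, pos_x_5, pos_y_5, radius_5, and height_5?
pos_x_1 = 10
pos_y_1 = 1
width_1 = 4
depth_1 = 4
height_1 = 7
pos_x_2 = 7
pos_y_2 = 5
width_2 = 5
depth_2 = 6
height_2 = 4
pos_x_3 = 10
pos_y_3 = 8
pos_z_3 = 6
radius_3 = 4
pos_y_4 = 8
pos_z_4 = 9
width_4 = 4
depth_4 = 3
height_4 = 5
pos_x_5 = 8
pos_y_5 = 19
radius_5 = 1
height_5 = 10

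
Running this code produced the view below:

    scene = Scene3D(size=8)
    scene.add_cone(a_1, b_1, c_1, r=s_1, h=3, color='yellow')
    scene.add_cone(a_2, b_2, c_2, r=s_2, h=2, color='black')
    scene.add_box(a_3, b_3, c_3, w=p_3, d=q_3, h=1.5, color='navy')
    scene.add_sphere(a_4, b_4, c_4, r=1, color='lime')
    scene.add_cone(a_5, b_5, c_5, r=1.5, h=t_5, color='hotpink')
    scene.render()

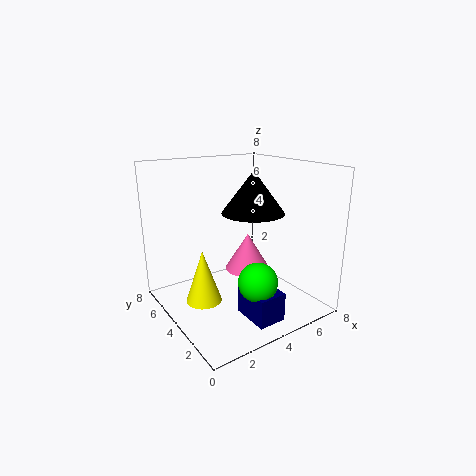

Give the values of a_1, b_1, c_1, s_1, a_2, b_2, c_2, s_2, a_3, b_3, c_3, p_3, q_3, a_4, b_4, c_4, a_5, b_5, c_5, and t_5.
a_1 = 2
b_1 = 4.5
c_1 = 0.5
s_1 = 1
a_2 = 3.5
b_2 = 2
c_2 = 6
s_2 = 1.5
a_3 = 3
b_3 = 0.5
c_3 = 0.5
p_3 = 1.5
q_3 = 2
a_4 = 3.5
b_4 = 1.5
c_4 = 2.5
a_5 = 6.5
b_5 = 6.5
c_5 = 0.5
t_5 = 2.5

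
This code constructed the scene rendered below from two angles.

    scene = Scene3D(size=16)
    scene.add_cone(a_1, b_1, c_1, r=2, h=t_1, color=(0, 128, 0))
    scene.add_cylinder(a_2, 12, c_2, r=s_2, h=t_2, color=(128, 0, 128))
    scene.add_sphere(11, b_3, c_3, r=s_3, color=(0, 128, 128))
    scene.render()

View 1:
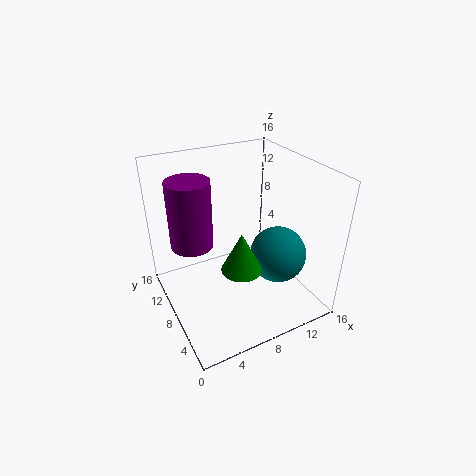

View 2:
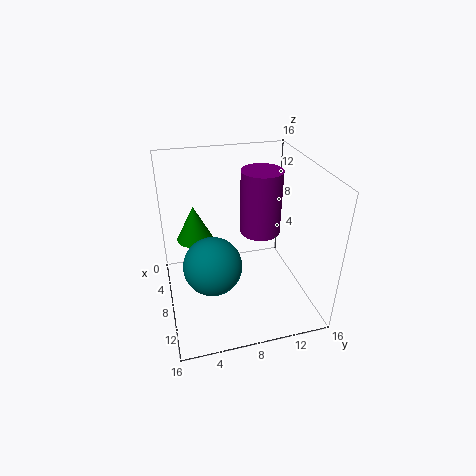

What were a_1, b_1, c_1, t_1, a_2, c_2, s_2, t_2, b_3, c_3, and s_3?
a_1 = 6; b_1 = 3.5; c_1 = 7.5; t_1 = 4; a_2 = 4; c_2 = 6; s_2 = 2.5; t_2 = 8; b_3 = 4.5; c_3 = 7; s_3 = 3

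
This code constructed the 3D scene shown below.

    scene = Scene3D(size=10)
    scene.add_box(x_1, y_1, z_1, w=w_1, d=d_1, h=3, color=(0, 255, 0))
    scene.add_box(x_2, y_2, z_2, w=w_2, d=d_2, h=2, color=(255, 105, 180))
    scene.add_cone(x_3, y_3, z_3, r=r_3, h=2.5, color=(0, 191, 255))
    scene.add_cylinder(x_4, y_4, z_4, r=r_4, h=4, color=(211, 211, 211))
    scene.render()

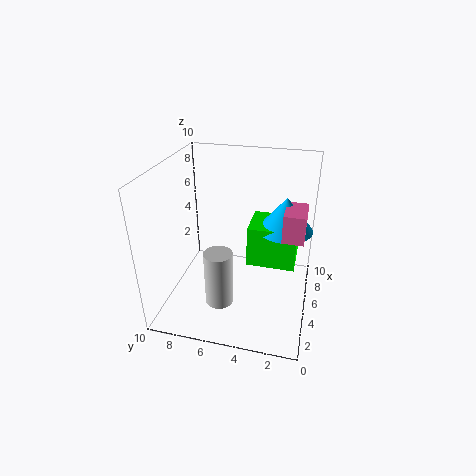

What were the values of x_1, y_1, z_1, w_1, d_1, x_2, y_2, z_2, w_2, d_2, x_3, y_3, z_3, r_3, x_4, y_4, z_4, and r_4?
x_1 = 5.5, y_1 = 1, z_1 = 2.5, w_1 = 3, d_1 = 3.5, x_2 = 5, y_2 = 0.5, z_2 = 5, w_2 = 2.5, d_2 = 1.5, x_3 = 7, y_3 = 2, z_3 = 5, r_3 = 2, x_4 = 3.5, y_4 = 6, z_4 = 0.5, r_4 = 1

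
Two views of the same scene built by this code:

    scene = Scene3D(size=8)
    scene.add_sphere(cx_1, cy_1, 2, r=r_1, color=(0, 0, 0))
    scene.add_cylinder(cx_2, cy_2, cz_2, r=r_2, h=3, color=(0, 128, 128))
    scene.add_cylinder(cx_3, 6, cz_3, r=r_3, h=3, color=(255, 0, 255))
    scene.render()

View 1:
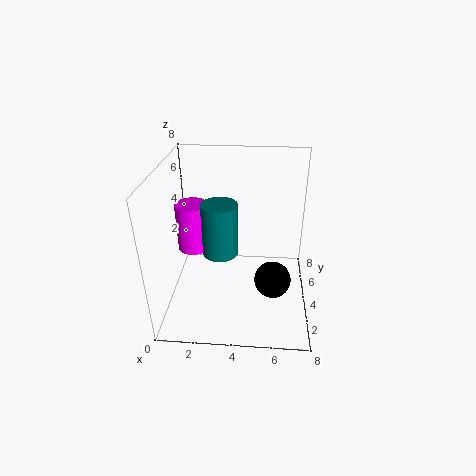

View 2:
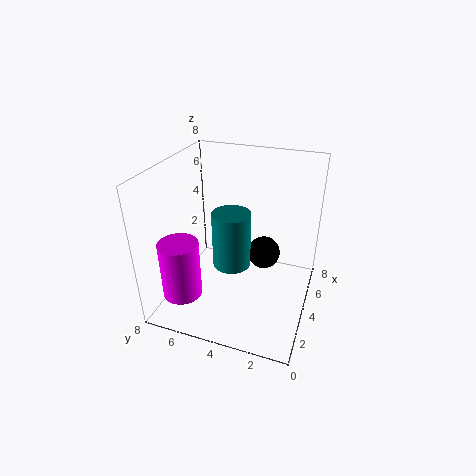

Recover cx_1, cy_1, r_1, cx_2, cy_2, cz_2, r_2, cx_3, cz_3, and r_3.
cx_1 = 6; cy_1 = 3; r_1 = 1; cx_2 = 3; cy_2 = 4; cz_2 = 3; r_2 = 1; cx_3 = 1; cz_3 = 2; r_3 = 1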